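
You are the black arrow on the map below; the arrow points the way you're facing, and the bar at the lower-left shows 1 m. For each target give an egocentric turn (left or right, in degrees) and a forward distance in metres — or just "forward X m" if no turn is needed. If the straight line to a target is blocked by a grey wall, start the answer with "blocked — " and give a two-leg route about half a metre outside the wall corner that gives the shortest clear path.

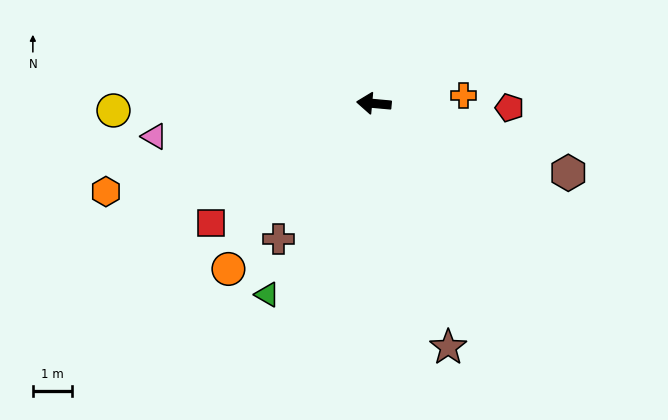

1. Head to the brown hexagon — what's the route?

turn left 166°, forward 5.3 m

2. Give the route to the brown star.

turn left 112°, forward 6.5 m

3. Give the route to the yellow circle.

turn left 7°, forward 6.7 m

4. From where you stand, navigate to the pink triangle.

turn left 14°, forward 5.7 m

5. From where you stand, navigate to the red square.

turn left 41°, forward 5.2 m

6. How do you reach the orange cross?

turn right 170°, forward 2.3 m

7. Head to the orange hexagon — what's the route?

turn left 23°, forward 7.2 m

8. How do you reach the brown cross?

turn left 60°, forward 4.2 m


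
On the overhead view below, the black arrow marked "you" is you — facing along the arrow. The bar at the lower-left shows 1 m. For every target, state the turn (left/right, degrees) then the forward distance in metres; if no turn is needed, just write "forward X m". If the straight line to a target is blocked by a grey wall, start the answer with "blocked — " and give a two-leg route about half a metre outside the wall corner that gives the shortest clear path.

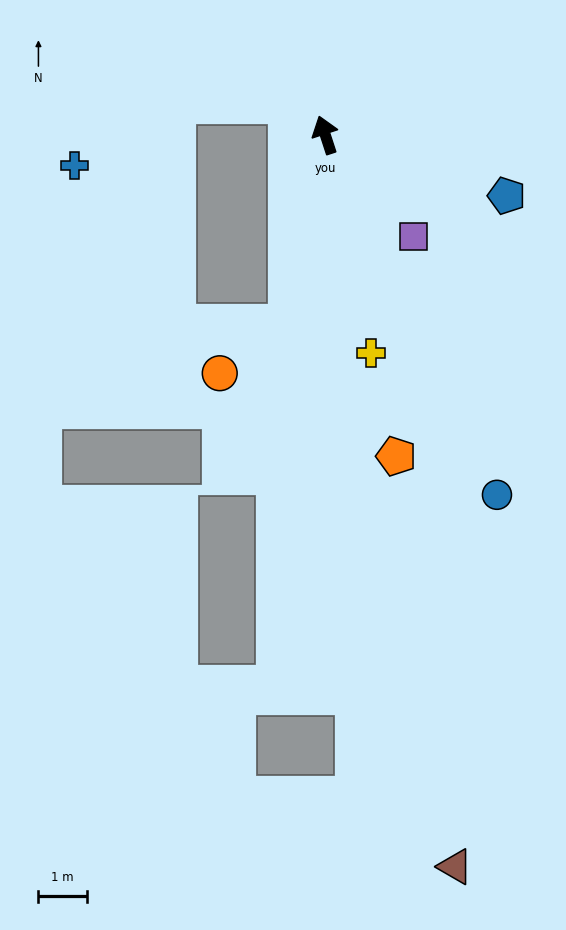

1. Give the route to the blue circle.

turn right 173°, forward 8.2 m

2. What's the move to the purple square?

turn right 157°, forward 2.8 m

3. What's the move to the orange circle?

blocked — turn left 151°, forward 4.0 m, then turn right 44°, forward 1.7 m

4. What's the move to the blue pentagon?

turn right 127°, forward 3.9 m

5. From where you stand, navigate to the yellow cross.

turn left 174°, forward 4.6 m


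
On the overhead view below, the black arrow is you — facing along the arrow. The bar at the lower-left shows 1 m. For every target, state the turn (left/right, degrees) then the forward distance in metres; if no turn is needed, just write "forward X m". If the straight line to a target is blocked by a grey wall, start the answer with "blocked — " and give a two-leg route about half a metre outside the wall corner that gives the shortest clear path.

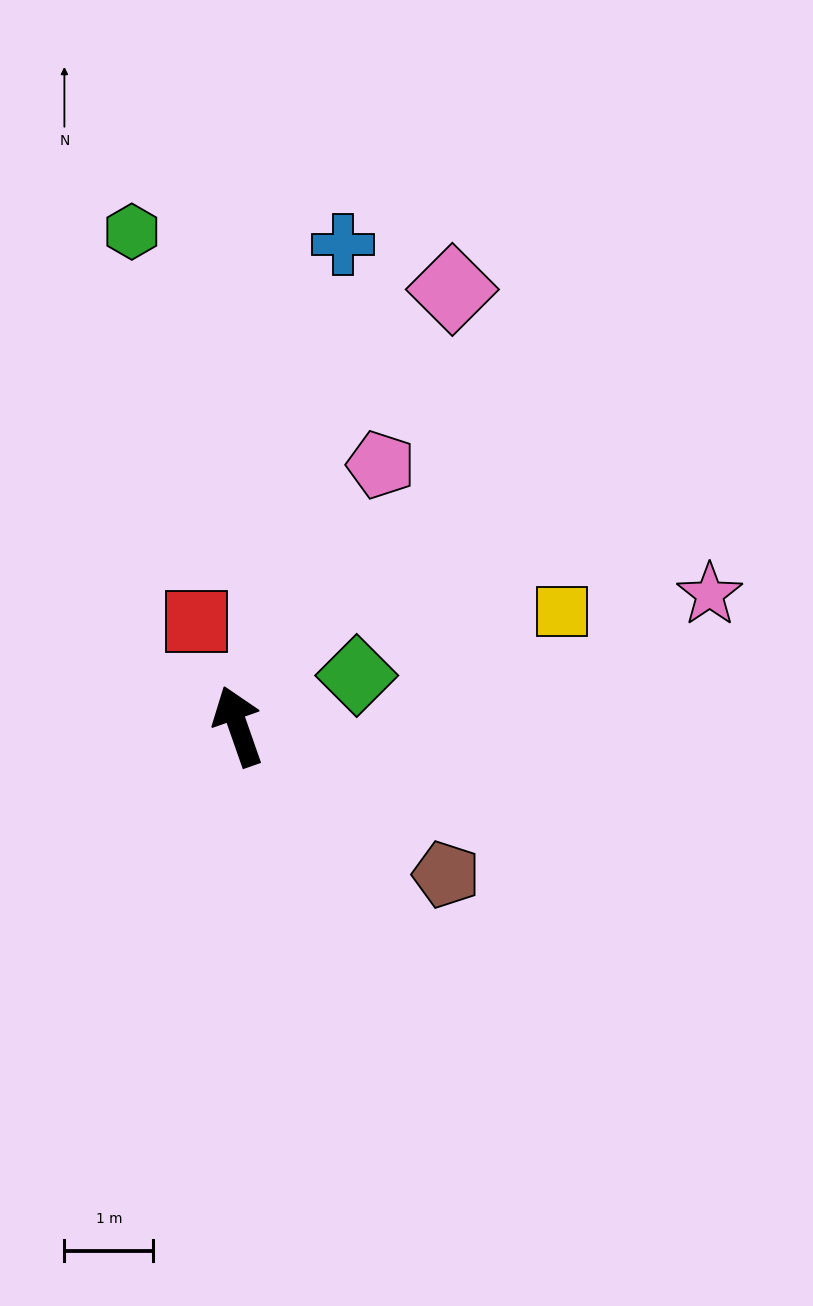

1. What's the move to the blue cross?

turn right 32°, forward 5.5 m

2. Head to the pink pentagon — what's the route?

turn right 48°, forward 3.3 m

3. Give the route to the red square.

turn left 3°, forward 1.3 m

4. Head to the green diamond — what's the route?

turn right 86°, forward 1.4 m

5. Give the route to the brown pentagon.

turn right 145°, forward 2.9 m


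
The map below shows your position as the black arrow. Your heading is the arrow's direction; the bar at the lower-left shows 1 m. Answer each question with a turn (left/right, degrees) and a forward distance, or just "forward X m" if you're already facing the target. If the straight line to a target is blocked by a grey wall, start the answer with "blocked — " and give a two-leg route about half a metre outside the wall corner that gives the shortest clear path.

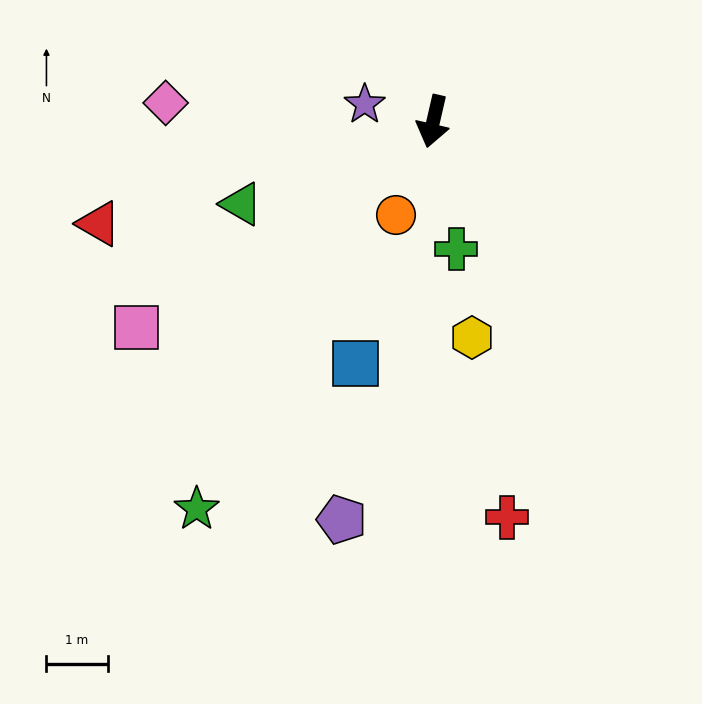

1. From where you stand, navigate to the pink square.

turn right 42°, forward 5.9 m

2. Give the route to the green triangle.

turn right 54°, forward 3.4 m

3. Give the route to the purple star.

turn right 91°, forward 1.2 m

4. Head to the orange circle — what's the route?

turn right 9°, forward 1.6 m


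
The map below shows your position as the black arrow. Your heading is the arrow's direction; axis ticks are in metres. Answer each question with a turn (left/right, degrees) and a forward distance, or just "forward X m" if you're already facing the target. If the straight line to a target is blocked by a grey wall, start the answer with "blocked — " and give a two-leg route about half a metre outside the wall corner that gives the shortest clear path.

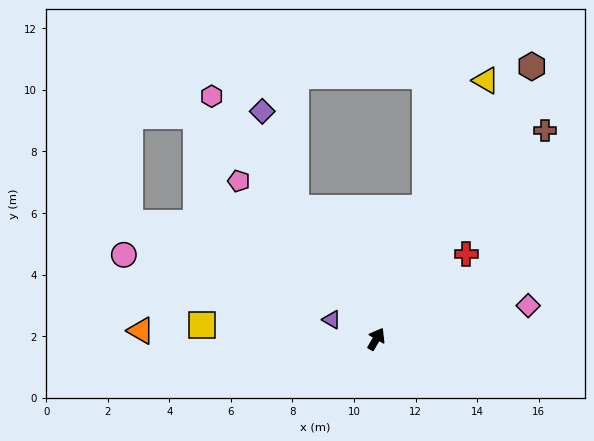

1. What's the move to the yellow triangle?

turn left 7°, forward 9.1 m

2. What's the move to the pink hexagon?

turn left 64°, forward 9.5 m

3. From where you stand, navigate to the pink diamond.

turn right 48°, forward 5.0 m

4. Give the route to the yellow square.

turn left 115°, forward 5.7 m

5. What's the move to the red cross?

turn right 17°, forward 4.0 m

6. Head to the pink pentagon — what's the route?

turn left 71°, forward 6.8 m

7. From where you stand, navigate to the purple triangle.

turn left 97°, forward 1.6 m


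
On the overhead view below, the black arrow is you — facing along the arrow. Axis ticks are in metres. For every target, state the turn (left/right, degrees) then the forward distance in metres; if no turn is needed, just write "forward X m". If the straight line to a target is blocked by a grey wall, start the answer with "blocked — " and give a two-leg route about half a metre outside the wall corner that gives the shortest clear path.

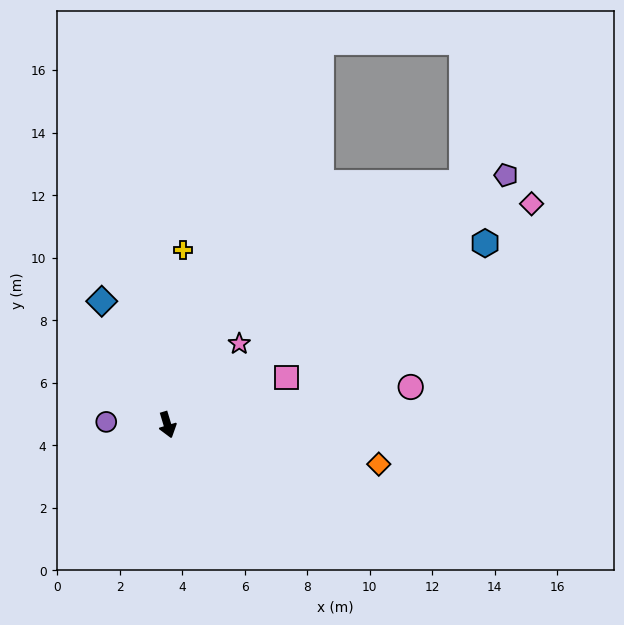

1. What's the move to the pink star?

turn left 122°, forward 3.5 m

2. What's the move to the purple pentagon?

turn left 110°, forward 13.5 m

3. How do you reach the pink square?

turn left 95°, forward 4.1 m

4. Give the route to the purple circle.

turn right 110°, forward 2.0 m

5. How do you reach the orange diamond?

turn left 63°, forward 6.9 m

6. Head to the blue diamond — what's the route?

turn right 169°, forward 4.5 m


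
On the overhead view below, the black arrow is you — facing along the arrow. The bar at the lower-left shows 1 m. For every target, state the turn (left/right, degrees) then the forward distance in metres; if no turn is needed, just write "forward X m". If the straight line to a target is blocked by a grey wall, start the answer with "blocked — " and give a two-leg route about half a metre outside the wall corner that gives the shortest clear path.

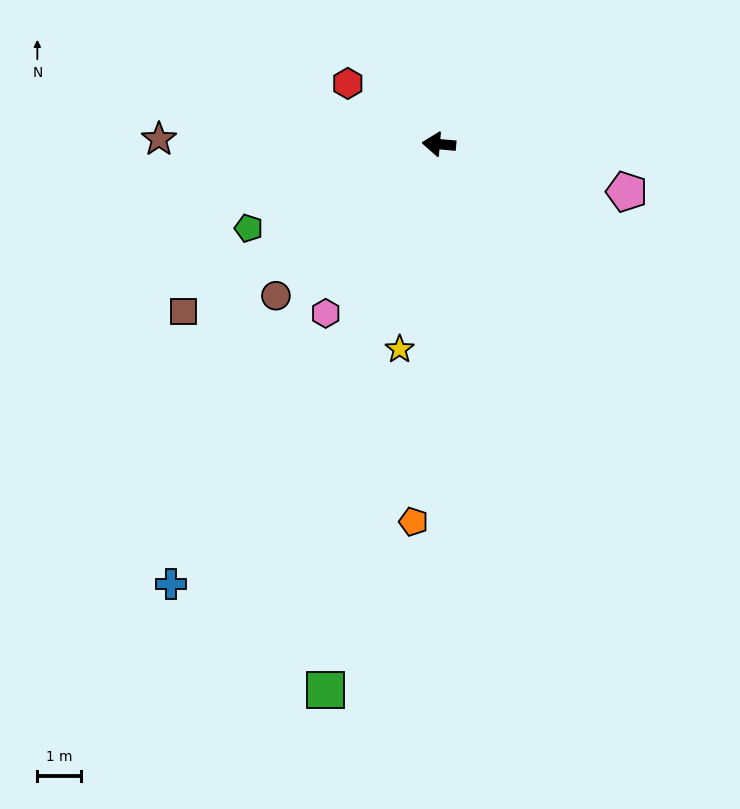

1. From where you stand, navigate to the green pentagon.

turn left 29°, forward 4.7 m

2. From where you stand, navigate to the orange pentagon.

turn left 91°, forward 8.6 m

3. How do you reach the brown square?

turn left 38°, forward 6.9 m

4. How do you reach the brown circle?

turn left 48°, forward 5.0 m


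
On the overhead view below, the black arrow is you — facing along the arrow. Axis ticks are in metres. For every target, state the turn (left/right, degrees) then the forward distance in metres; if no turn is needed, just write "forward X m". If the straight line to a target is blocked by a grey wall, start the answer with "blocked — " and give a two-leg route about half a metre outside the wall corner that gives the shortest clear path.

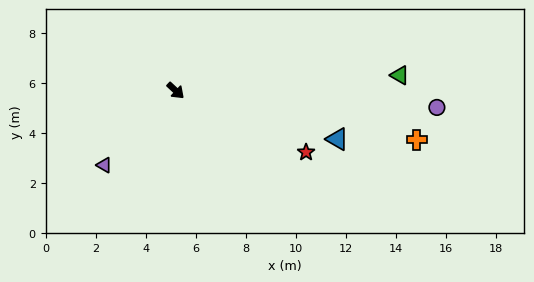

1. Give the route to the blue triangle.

turn left 26°, forward 6.7 m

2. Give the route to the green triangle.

turn left 47°, forward 9.0 m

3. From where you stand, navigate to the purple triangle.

turn right 91°, forward 4.1 m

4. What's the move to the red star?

turn left 18°, forward 5.8 m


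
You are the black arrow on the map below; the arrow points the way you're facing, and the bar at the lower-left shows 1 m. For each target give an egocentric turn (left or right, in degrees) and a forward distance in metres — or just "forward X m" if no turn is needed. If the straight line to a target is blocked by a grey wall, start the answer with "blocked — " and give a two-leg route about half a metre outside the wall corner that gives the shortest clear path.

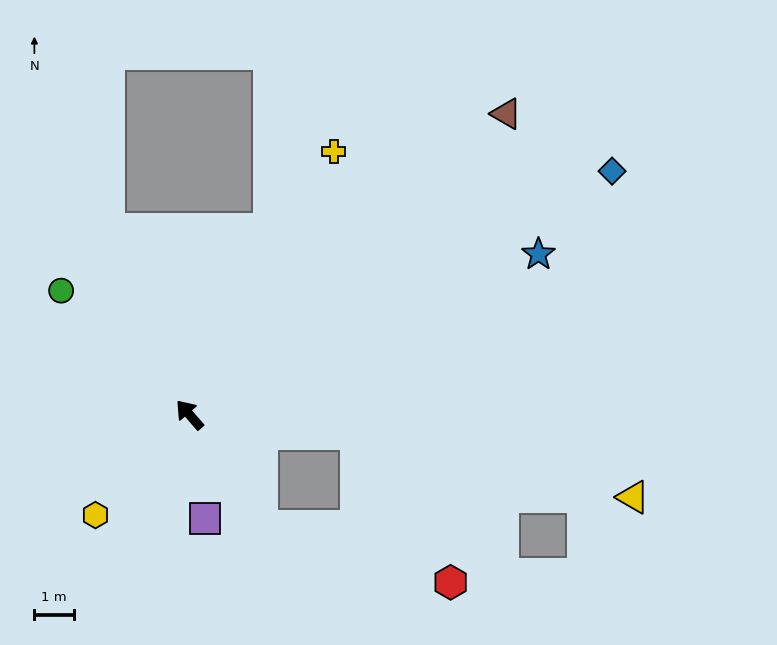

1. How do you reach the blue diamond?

turn right 101°, forward 12.3 m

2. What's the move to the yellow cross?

turn right 70°, forward 7.6 m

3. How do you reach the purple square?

turn left 148°, forward 2.6 m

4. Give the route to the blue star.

turn right 106°, forward 9.7 m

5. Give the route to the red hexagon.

blocked — turn left 172°, forward 3.3 m, then turn left 41°, forward 5.0 m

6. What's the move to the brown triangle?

turn right 87°, forward 11.0 m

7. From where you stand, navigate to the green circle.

turn left 5°, forward 4.5 m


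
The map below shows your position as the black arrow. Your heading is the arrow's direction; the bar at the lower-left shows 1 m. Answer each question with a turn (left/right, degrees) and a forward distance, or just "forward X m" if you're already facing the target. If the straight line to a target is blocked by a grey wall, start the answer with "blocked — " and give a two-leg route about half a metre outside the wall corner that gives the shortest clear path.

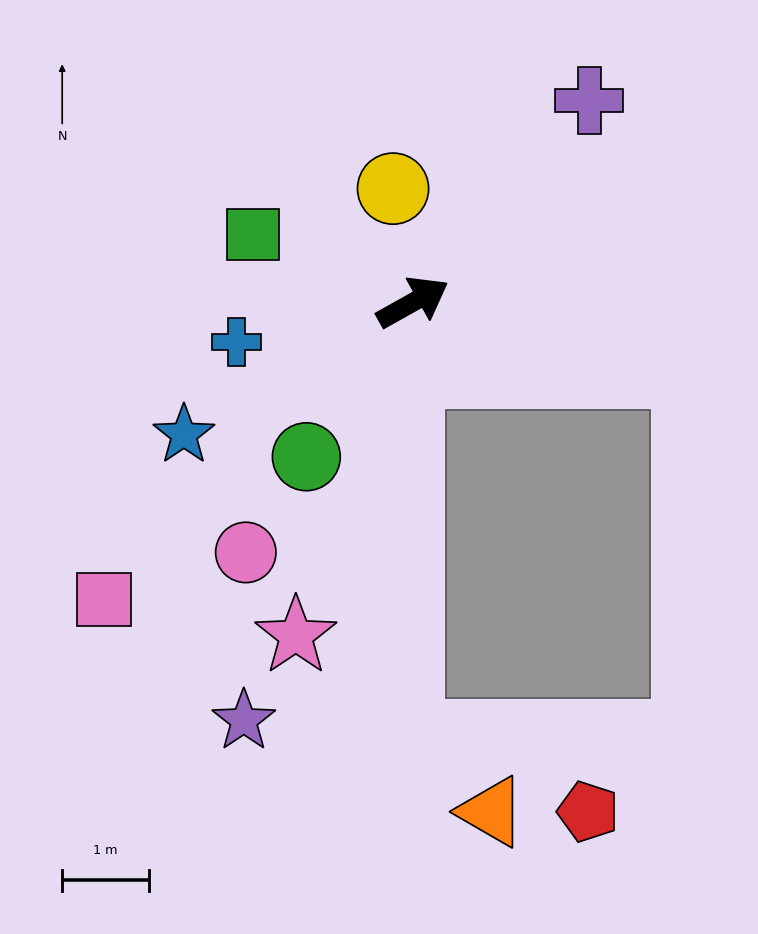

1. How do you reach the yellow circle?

turn left 71°, forward 1.3 m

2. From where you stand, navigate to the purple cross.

turn left 20°, forward 3.1 m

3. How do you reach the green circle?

turn right 154°, forward 2.2 m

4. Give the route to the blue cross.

turn left 163°, forward 2.1 m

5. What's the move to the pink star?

turn right 139°, forward 4.1 m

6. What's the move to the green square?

turn left 128°, forward 2.0 m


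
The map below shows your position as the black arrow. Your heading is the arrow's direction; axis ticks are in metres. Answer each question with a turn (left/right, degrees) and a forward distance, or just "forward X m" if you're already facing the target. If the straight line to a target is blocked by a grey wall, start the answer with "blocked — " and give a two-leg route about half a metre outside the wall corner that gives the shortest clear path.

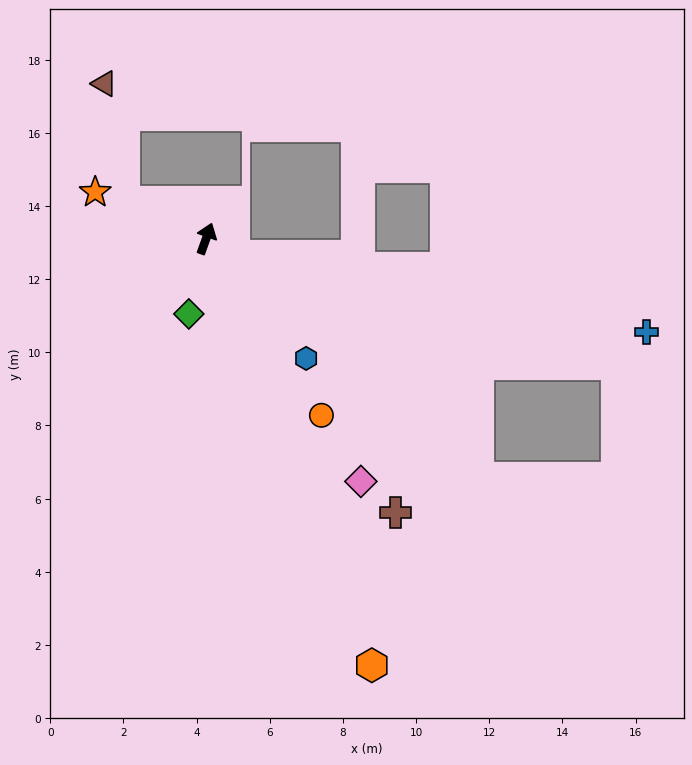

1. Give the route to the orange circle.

turn right 127°, forward 5.8 m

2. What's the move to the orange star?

turn left 87°, forward 3.3 m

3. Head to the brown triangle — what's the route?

blocked — turn left 85°, forward 2.5 m, then turn right 56°, forward 3.3 m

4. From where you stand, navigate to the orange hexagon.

turn right 139°, forward 12.5 m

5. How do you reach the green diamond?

turn right 173°, forward 2.1 m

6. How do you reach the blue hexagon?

turn right 120°, forward 4.3 m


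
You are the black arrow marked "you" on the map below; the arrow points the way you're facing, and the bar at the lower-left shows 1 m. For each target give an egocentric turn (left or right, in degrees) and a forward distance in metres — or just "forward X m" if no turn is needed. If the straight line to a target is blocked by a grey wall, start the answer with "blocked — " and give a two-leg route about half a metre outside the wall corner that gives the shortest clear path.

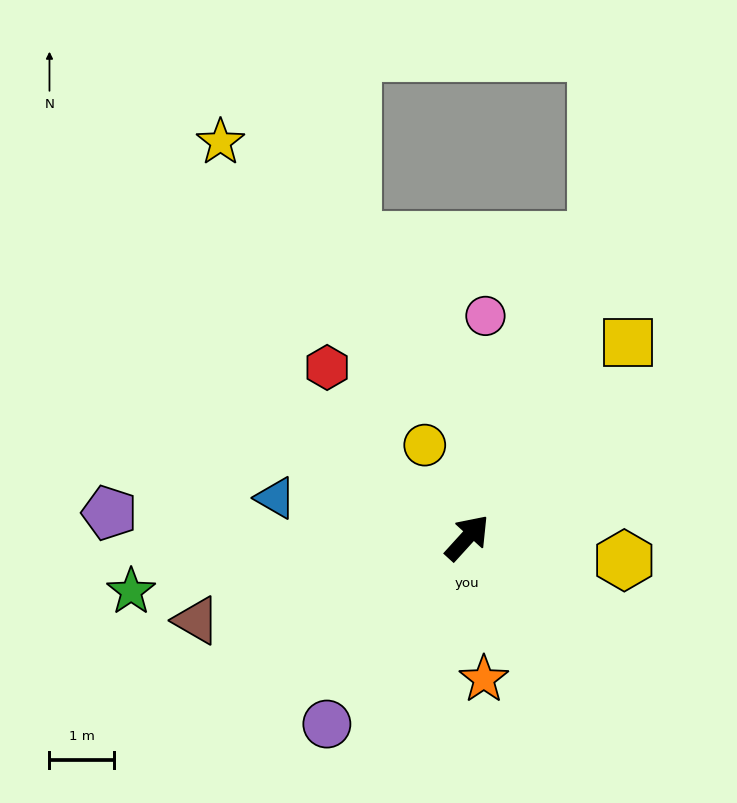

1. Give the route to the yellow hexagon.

turn right 56°, forward 2.5 m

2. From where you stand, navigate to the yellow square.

turn left 3°, forward 3.9 m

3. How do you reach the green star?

turn left 141°, forward 5.3 m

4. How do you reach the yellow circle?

turn left 67°, forward 1.6 m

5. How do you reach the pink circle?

turn left 38°, forward 3.4 m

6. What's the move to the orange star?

turn right 131°, forward 2.2 m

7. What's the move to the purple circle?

turn right 175°, forward 3.6 m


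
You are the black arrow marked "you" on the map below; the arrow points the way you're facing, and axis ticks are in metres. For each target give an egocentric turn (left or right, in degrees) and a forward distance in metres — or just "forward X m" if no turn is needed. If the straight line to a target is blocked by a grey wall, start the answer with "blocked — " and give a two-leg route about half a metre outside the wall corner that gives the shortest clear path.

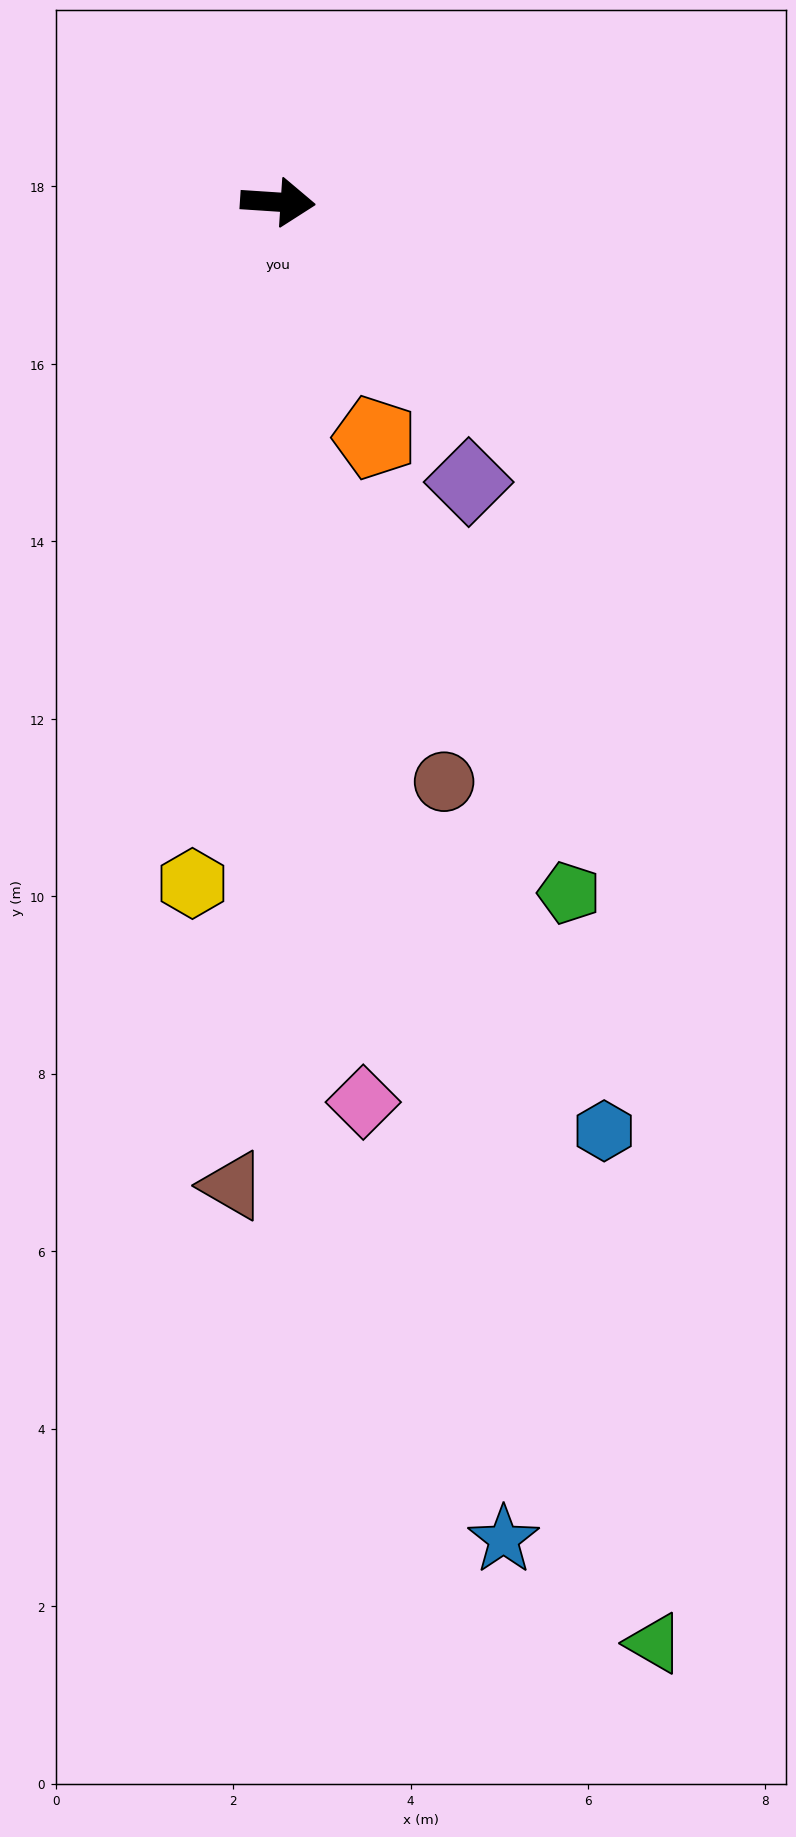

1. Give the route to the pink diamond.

turn right 81°, forward 10.2 m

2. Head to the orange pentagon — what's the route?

turn right 64°, forward 2.9 m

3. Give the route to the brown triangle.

turn right 89°, forward 11.1 m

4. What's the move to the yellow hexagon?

turn right 93°, forward 7.7 m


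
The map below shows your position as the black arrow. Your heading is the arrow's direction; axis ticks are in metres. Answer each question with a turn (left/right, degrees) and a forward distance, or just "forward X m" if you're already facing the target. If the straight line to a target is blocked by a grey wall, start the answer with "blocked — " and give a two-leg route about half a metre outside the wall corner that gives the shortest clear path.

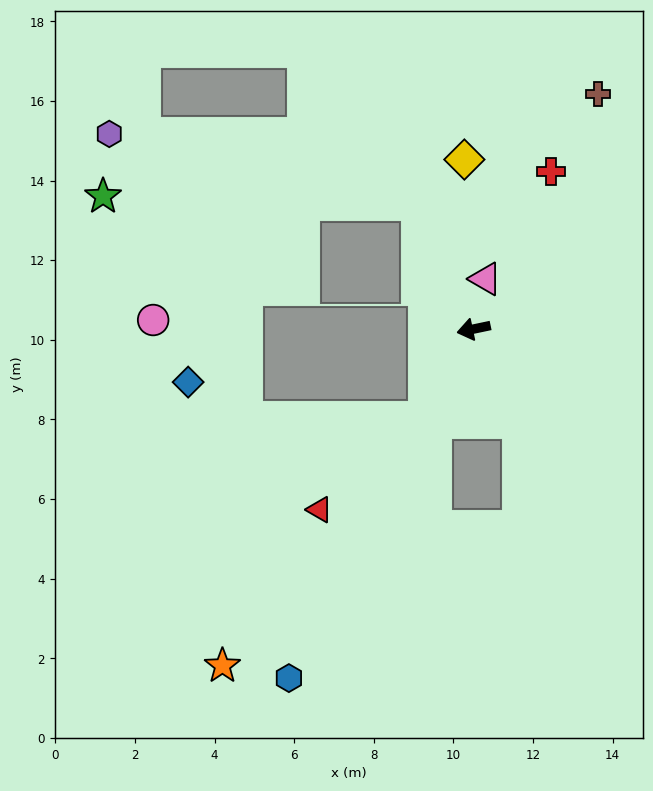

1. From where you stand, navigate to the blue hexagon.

turn left 50°, forward 9.9 m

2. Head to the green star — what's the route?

blocked — turn right 78°, forward 3.4 m, then turn left 65°, forward 7.9 m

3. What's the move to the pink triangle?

turn right 115°, forward 1.3 m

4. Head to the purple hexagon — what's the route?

blocked — turn right 78°, forward 3.4 m, then turn left 53°, forward 8.0 m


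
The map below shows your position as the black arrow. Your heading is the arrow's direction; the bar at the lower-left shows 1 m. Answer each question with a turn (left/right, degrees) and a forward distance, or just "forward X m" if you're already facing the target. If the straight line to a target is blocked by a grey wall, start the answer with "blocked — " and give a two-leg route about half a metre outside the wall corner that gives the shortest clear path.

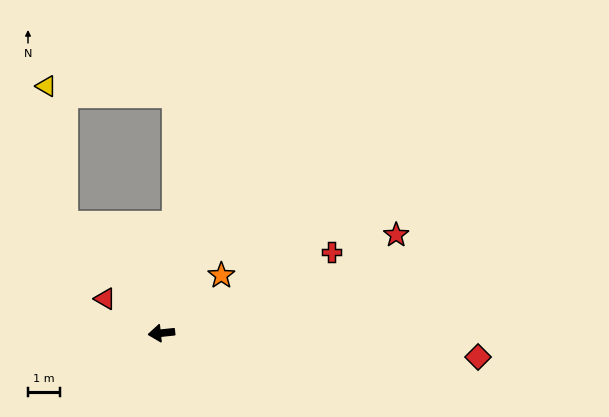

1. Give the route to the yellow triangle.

blocked — turn right 54°, forward 4.6 m, then turn right 34°, forward 4.4 m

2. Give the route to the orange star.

turn right 142°, forward 2.6 m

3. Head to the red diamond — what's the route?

turn left 170°, forward 10.0 m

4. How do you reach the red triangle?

turn right 37°, forward 2.1 m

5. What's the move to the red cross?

turn right 161°, forward 5.9 m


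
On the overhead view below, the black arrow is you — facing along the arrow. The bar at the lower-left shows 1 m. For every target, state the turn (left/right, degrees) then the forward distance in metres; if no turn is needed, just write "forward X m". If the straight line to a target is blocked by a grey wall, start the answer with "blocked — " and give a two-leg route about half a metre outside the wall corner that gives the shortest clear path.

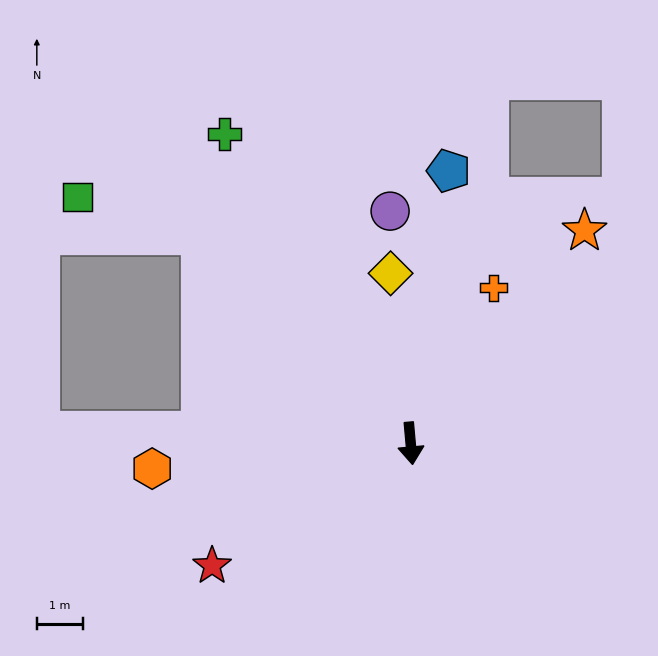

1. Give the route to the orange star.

turn left 136°, forward 5.9 m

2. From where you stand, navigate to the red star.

turn right 63°, forward 5.0 m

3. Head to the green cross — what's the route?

turn right 154°, forward 7.8 m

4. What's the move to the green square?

blocked — turn right 140°, forward 6.4 m, then turn left 28°, forward 2.8 m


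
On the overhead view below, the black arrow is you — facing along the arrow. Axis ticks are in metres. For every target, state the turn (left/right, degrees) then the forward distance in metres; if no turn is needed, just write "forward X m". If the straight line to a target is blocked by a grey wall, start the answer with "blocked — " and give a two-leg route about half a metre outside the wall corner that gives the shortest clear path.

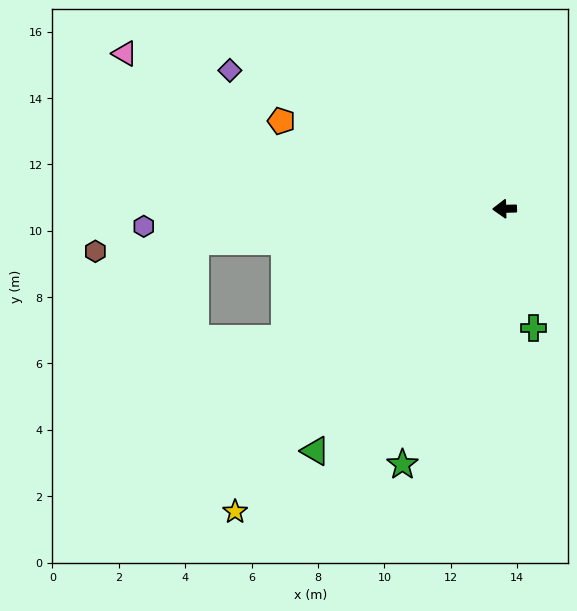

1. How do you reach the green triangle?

turn left 51°, forward 9.3 m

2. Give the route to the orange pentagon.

turn right 23°, forward 7.2 m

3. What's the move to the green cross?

turn left 102°, forward 3.7 m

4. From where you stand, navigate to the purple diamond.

turn right 28°, forward 9.3 m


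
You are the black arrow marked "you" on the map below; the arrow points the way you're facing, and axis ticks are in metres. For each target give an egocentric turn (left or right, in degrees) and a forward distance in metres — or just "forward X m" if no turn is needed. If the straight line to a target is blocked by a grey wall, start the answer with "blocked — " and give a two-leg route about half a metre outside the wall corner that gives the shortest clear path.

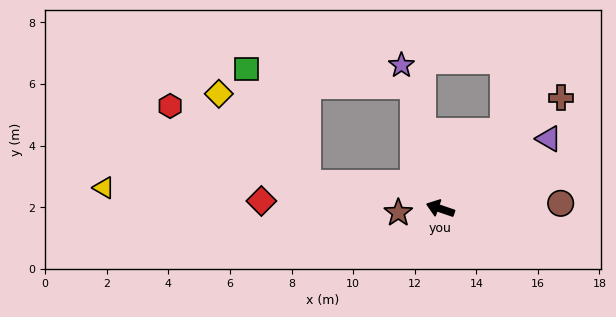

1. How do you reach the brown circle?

turn right 159°, forward 3.9 m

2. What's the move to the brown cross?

turn right 119°, forward 5.3 m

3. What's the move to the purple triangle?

turn right 128°, forward 4.2 m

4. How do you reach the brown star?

turn left 24°, forward 1.4 m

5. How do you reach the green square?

blocked — turn right 59°, forward 4.1 m, then turn left 72°, forward 5.4 m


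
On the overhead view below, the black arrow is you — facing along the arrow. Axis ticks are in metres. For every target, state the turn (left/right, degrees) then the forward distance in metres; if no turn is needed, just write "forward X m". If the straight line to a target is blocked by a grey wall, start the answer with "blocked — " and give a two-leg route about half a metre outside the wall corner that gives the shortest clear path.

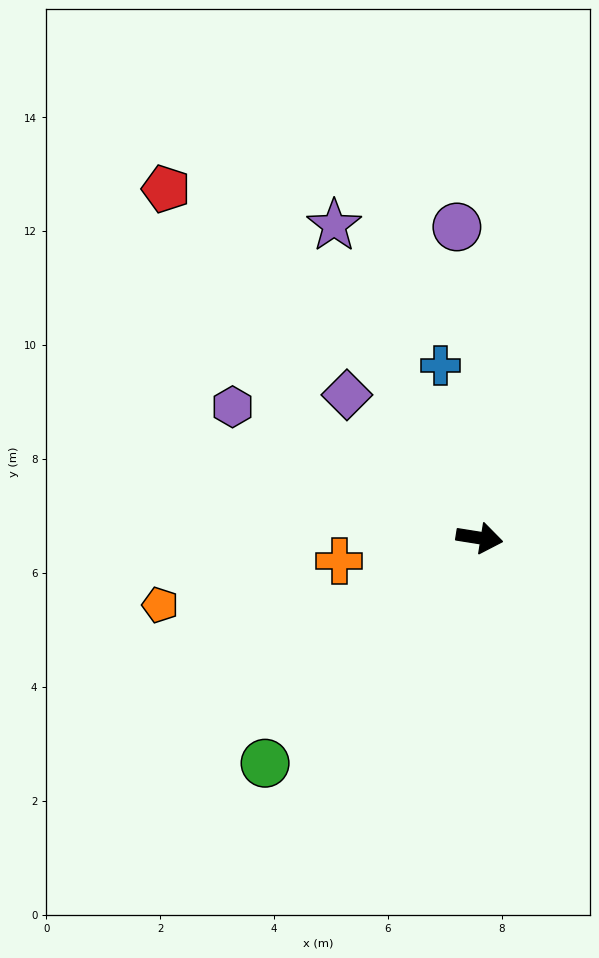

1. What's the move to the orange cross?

turn right 162°, forward 2.5 m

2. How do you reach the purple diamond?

turn left 142°, forward 3.4 m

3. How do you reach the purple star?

turn left 124°, forward 6.0 m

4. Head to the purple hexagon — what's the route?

turn left 161°, forward 4.9 m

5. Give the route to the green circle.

turn right 125°, forward 5.5 m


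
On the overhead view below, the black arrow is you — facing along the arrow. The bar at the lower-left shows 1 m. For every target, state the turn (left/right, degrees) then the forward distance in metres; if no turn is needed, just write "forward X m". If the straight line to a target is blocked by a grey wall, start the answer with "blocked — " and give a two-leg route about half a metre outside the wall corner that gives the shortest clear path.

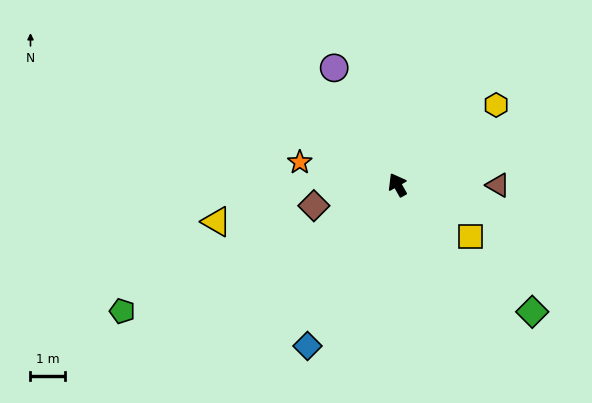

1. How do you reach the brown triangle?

turn right 120°, forward 2.9 m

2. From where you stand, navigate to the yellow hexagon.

turn right 80°, forward 3.7 m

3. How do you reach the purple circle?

forward 3.9 m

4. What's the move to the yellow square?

turn right 155°, forward 2.6 m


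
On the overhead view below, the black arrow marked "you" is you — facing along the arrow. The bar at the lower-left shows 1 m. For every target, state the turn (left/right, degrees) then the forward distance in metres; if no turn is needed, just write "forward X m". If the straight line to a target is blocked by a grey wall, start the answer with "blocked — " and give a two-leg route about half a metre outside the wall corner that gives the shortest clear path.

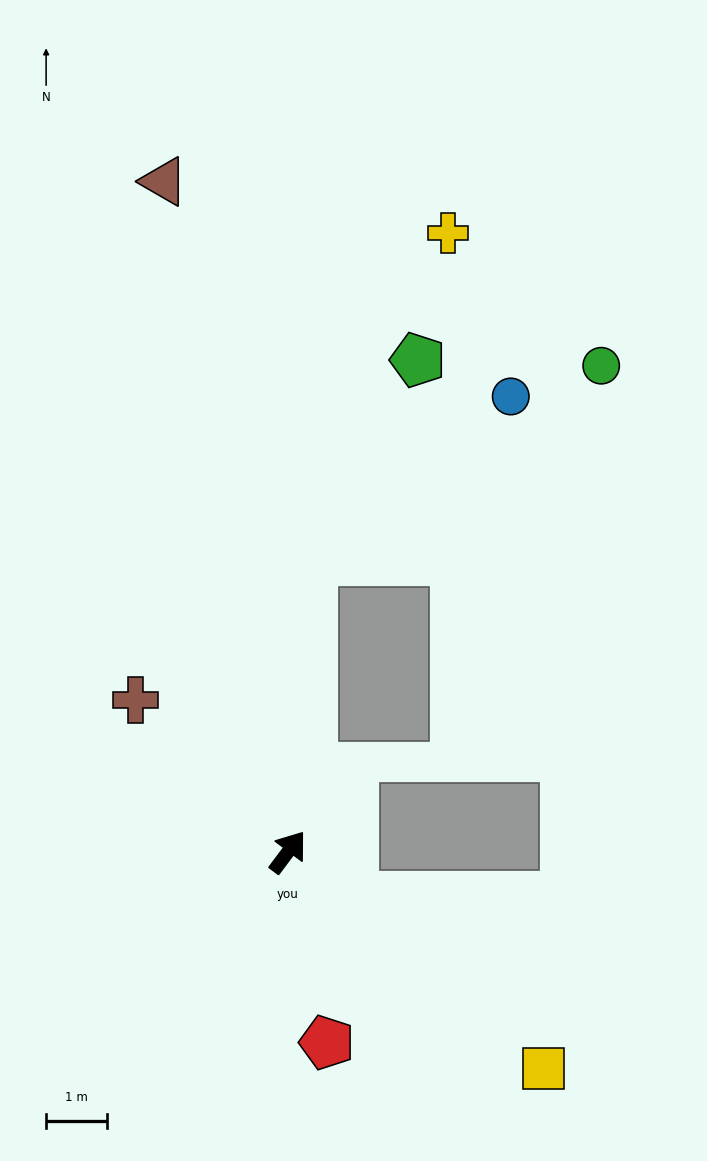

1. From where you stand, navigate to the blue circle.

blocked — turn left 32°, forward 4.8 m, then turn right 46°, forward 4.2 m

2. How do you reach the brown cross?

turn left 82°, forward 3.5 m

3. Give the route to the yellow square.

turn right 93°, forward 5.5 m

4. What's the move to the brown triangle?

turn left 47°, forward 11.2 m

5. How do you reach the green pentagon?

blocked — turn left 32°, forward 4.8 m, then turn right 23°, forward 3.7 m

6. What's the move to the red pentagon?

turn right 132°, forward 3.2 m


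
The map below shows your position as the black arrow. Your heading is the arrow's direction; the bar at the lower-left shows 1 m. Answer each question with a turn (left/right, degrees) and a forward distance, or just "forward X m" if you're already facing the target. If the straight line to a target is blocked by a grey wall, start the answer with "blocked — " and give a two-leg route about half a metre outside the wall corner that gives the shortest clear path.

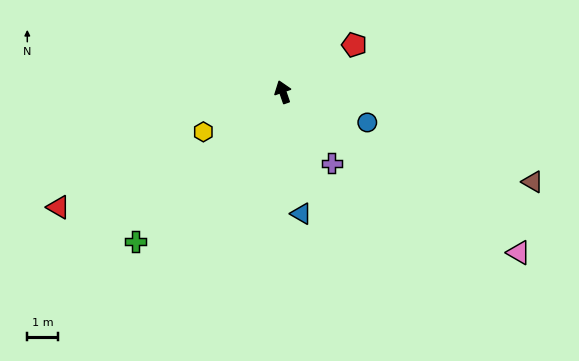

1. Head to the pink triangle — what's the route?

turn right 143°, forward 9.3 m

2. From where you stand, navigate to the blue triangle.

turn left 170°, forward 4.0 m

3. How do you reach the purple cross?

turn right 164°, forward 2.8 m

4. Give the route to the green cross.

turn left 116°, forward 6.9 m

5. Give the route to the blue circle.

turn right 129°, forward 2.9 m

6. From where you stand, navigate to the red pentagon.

turn right 76°, forward 2.8 m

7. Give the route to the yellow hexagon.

turn left 98°, forward 2.9 m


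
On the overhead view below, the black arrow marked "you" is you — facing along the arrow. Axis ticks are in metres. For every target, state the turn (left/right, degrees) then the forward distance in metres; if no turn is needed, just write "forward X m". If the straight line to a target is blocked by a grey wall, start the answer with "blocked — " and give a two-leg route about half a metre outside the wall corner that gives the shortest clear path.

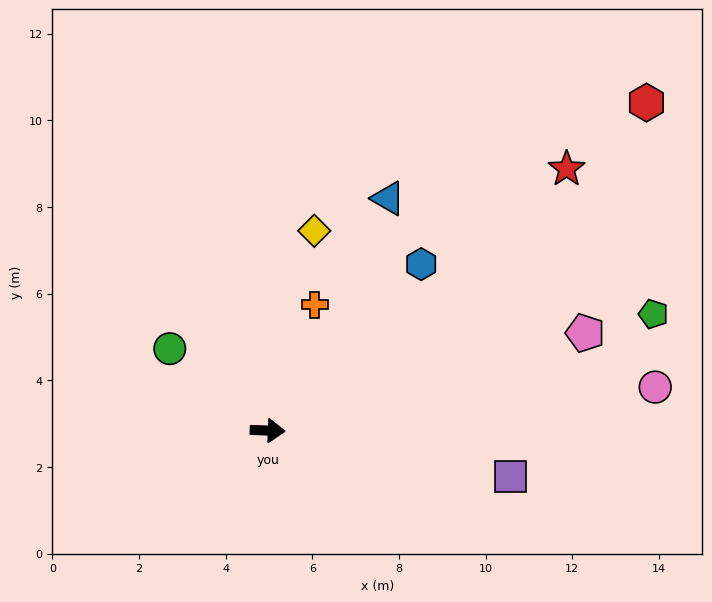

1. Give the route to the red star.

turn left 43°, forward 9.2 m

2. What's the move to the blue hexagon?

turn left 49°, forward 5.2 m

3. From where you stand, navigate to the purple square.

turn right 8°, forward 5.7 m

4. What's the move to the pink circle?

turn left 9°, forward 9.0 m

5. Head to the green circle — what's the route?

turn left 142°, forward 2.9 m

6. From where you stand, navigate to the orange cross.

turn left 72°, forward 3.1 m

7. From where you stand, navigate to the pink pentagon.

turn left 19°, forward 7.7 m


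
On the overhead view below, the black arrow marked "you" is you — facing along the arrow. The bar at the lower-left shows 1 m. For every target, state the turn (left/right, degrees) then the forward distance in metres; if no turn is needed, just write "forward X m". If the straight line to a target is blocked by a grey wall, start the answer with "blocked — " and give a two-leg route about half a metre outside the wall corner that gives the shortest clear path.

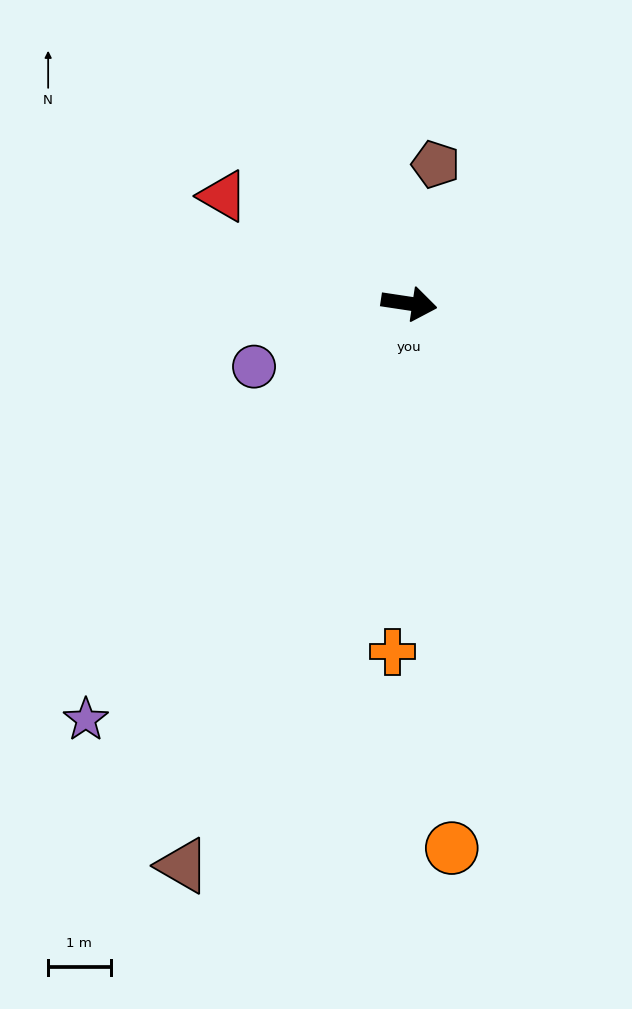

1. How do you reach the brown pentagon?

turn left 88°, forward 2.3 m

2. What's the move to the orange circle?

turn right 77°, forward 8.8 m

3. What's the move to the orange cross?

turn right 84°, forward 5.6 m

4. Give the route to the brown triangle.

turn right 103°, forward 9.7 m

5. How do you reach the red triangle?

turn left 159°, forward 3.4 m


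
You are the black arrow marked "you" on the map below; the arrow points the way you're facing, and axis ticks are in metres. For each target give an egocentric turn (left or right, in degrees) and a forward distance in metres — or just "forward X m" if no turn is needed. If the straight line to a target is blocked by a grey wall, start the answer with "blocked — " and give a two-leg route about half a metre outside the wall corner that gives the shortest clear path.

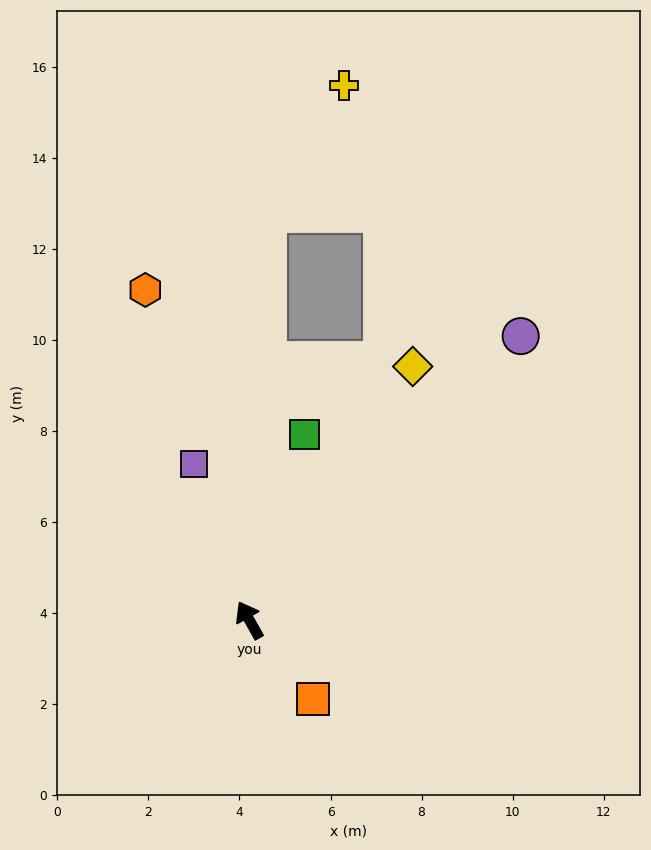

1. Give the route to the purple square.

turn right 10°, forward 3.6 m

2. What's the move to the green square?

turn right 46°, forward 4.3 m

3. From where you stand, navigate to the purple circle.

turn right 73°, forward 8.6 m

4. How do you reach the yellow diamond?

turn right 62°, forward 6.6 m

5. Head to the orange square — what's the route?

turn right 171°, forward 2.2 m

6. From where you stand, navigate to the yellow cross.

blocked — turn right 32°, forward 8.9 m, then turn right 28°, forward 3.3 m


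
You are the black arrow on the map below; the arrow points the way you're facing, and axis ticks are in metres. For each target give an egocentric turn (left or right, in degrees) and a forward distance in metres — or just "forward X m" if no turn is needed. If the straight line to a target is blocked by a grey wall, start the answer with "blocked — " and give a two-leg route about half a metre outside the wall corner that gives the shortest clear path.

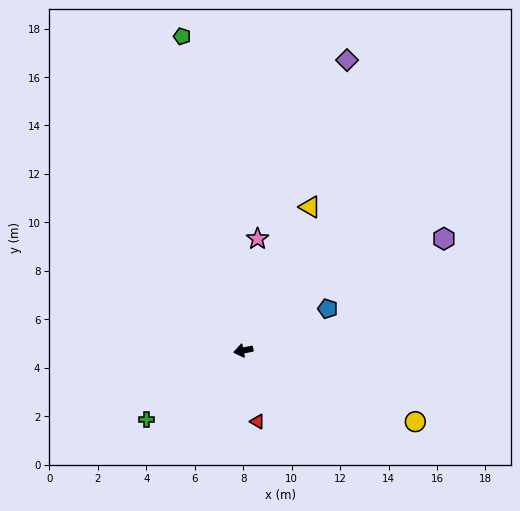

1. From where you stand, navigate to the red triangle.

turn left 90°, forward 3.0 m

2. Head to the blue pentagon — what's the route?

turn right 165°, forward 3.9 m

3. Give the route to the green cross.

turn left 24°, forward 4.9 m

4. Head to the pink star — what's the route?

turn right 108°, forward 4.6 m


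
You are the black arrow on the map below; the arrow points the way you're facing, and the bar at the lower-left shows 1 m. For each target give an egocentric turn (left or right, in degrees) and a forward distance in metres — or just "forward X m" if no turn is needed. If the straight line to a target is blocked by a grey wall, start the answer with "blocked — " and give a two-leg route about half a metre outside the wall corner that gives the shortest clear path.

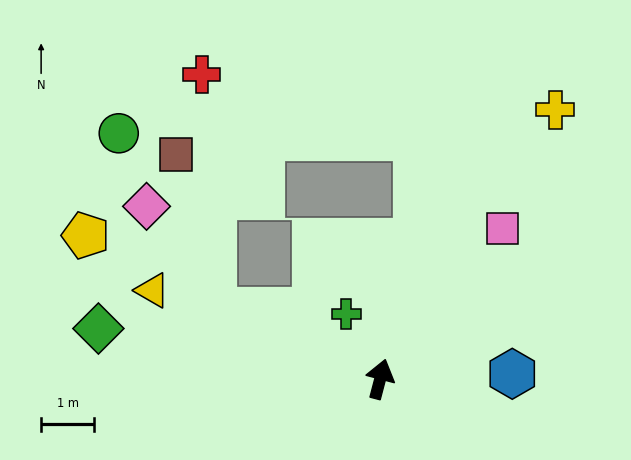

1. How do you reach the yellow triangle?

turn left 83°, forward 4.6 m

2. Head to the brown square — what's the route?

blocked — turn left 82°, forward 3.4 m, then turn right 54°, forward 3.0 m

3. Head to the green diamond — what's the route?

turn left 95°, forward 5.4 m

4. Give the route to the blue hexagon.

turn right 73°, forward 2.5 m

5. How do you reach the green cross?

turn left 42°, forward 1.4 m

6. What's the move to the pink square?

turn right 24°, forward 3.6 m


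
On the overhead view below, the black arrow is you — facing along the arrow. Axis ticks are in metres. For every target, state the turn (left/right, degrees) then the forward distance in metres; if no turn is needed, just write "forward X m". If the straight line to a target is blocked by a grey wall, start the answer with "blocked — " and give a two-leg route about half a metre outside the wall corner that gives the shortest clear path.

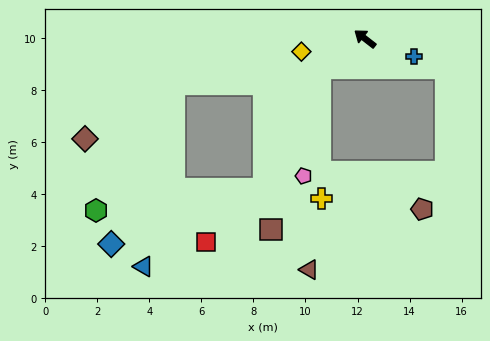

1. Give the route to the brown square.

blocked — turn left 72°, forward 2.1 m, then turn left 39°, forward 6.5 m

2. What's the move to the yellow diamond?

turn left 49°, forward 2.5 m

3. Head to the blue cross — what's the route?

turn right 162°, forward 2.0 m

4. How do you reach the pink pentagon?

blocked — turn left 72°, forward 2.1 m, then turn left 47°, forward 4.2 m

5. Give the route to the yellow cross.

blocked — turn left 72°, forward 2.1 m, then turn left 56°, forward 5.0 m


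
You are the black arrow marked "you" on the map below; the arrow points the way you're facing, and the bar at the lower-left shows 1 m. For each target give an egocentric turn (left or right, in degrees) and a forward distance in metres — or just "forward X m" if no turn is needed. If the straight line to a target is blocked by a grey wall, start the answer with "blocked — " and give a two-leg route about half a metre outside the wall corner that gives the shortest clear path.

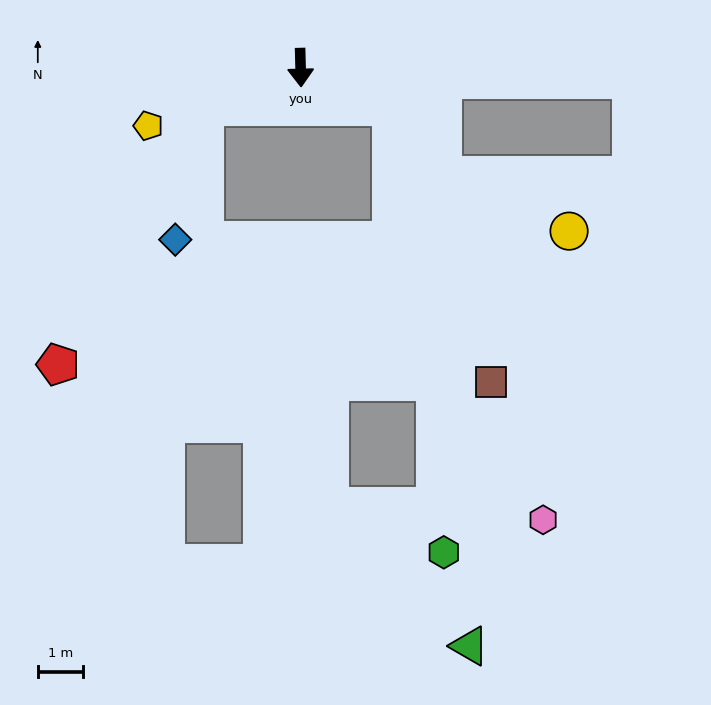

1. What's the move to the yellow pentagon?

turn right 71°, forward 3.6 m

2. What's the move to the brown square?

blocked — turn left 66°, forward 2.2 m, then turn right 48°, forward 6.4 m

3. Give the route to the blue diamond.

blocked — turn right 70°, forward 2.3 m, then turn left 56°, forward 3.0 m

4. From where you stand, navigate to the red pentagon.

blocked — turn right 70°, forward 2.3 m, then turn left 39°, forward 6.5 m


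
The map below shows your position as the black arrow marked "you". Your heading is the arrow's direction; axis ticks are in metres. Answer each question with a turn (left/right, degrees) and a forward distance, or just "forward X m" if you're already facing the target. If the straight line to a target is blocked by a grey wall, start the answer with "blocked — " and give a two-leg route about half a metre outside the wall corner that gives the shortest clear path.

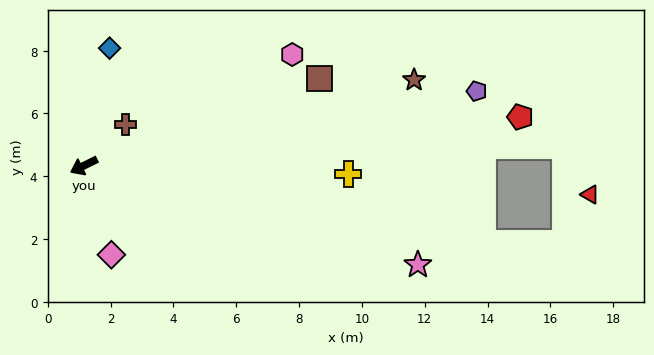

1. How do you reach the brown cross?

turn right 161°, forward 1.9 m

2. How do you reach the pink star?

turn left 137°, forward 11.1 m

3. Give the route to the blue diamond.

turn right 129°, forward 3.8 m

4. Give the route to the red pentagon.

turn left 160°, forward 14.0 m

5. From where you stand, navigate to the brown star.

turn left 168°, forward 10.9 m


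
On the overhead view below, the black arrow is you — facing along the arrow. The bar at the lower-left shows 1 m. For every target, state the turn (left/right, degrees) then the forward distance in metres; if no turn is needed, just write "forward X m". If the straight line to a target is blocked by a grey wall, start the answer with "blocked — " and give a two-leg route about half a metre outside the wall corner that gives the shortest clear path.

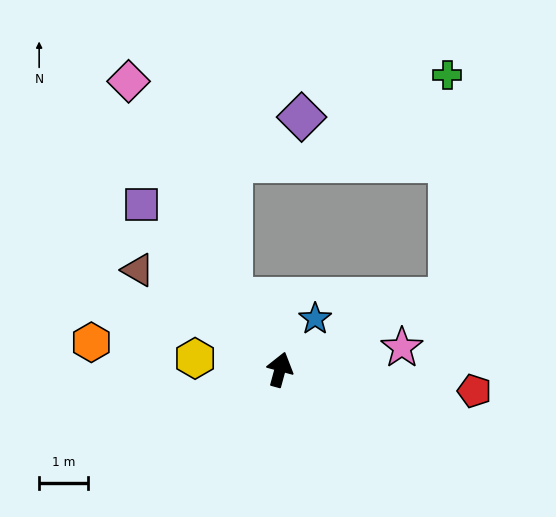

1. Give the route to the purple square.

turn left 55°, forward 4.4 m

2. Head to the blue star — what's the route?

turn right 19°, forward 1.3 m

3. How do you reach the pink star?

turn right 65°, forward 2.5 m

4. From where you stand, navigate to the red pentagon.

turn right 81°, forward 4.0 m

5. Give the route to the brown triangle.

turn left 70°, forward 3.5 m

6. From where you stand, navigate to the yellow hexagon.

turn left 98°, forward 1.7 m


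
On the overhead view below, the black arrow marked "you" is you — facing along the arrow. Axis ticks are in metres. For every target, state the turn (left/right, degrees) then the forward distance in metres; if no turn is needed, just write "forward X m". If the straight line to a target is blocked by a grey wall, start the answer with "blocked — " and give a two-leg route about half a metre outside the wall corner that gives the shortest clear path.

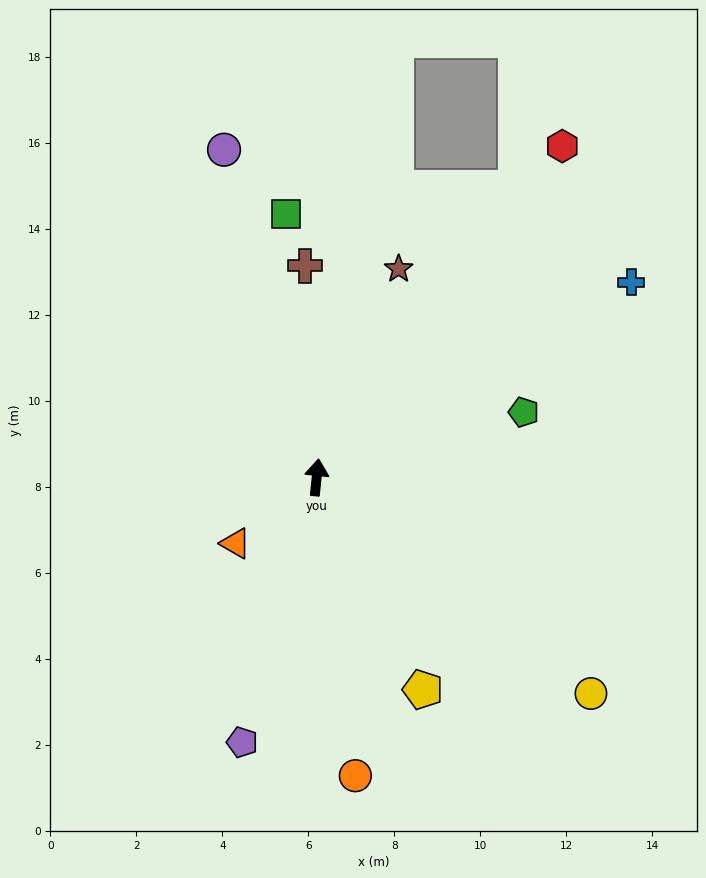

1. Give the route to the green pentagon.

turn right 67°, forward 5.0 m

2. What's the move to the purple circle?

turn left 22°, forward 7.9 m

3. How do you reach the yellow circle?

turn right 122°, forward 8.1 m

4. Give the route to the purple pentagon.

turn left 170°, forward 6.4 m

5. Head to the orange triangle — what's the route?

turn left 135°, forward 2.4 m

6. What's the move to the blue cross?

turn right 52°, forward 8.6 m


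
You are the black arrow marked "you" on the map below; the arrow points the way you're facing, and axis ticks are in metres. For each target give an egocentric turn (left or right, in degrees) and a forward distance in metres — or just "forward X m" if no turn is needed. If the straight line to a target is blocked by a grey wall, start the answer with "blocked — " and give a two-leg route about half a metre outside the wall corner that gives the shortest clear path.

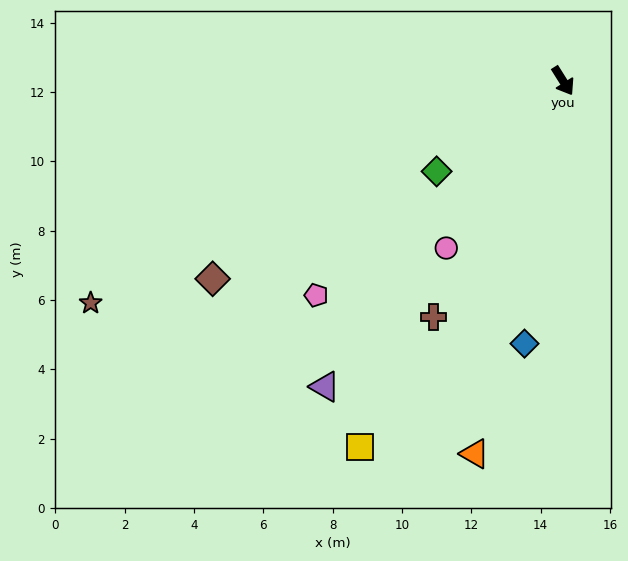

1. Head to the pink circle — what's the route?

turn right 67°, forward 5.9 m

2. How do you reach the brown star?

turn right 97°, forward 15.1 m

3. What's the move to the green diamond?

turn right 87°, forward 4.5 m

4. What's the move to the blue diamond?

turn right 40°, forward 7.7 m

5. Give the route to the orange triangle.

turn right 45°, forward 11.1 m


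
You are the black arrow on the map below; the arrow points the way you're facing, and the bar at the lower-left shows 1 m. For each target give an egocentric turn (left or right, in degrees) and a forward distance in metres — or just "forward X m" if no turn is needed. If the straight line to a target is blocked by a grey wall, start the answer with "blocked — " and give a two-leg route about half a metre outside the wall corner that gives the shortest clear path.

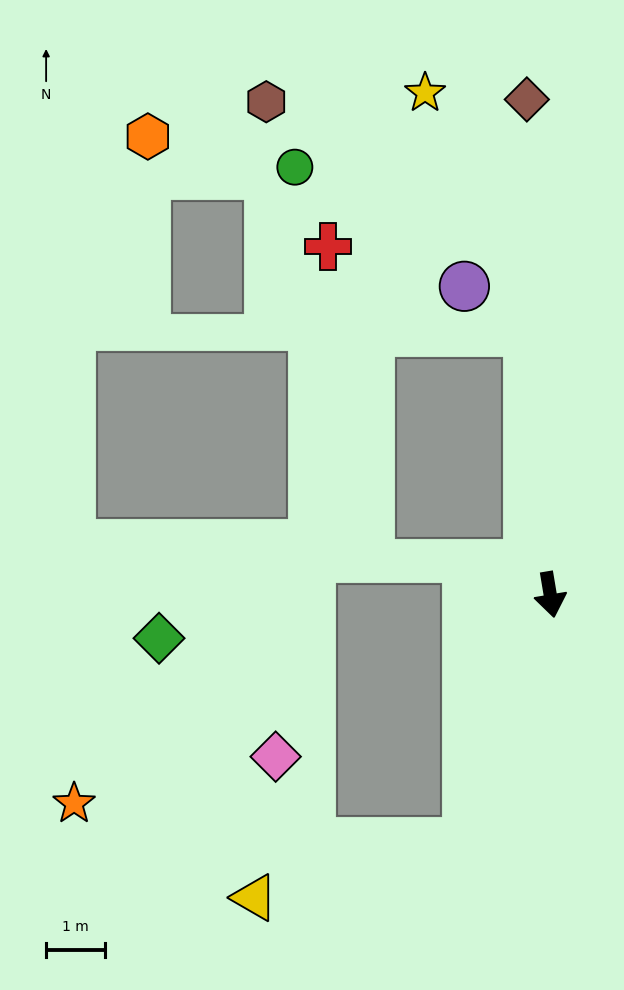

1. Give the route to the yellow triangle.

blocked — turn right 28°, forward 4.5 m, then turn right 57°, forward 3.8 m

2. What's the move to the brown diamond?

turn left 173°, forward 8.5 m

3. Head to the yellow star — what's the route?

blocked — turn left 175°, forward 4.5 m, then turn left 19°, forward 4.5 m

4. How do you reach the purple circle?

blocked — turn left 175°, forward 4.5 m, then turn left 50°, forward 1.3 m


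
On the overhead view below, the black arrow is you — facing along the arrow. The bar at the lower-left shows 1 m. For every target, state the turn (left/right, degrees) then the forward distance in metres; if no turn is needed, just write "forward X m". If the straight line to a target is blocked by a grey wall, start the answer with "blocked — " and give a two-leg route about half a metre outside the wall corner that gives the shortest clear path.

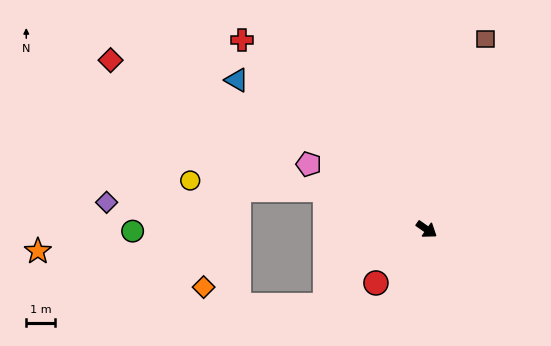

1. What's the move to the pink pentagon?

turn right 174°, forward 4.7 m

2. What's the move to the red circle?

turn right 98°, forward 2.6 m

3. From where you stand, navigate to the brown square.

turn left 108°, forward 6.9 m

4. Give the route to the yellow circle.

blocked — turn right 166°, forward 3.8 m, then turn left 17°, forward 4.7 m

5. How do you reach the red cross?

turn left 169°, forward 9.2 m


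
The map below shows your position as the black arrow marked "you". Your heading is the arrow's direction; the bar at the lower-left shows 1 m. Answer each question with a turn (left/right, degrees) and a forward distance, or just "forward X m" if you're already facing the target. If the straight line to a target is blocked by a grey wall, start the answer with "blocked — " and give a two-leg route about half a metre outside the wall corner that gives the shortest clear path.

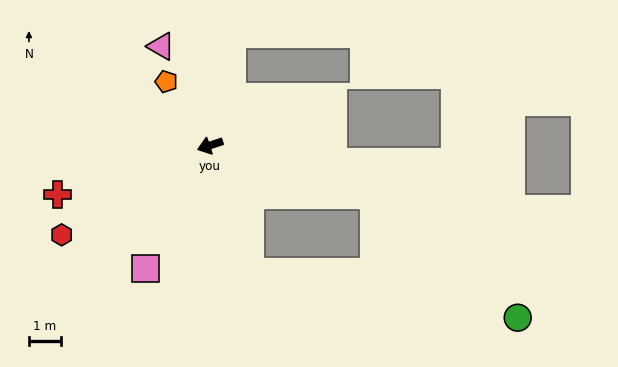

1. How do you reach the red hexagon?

turn left 13°, forward 5.4 m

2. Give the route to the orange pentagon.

turn right 74°, forward 2.4 m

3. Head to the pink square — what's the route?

turn left 44°, forward 4.3 m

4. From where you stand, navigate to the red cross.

forward 5.0 m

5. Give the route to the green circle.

blocked — turn left 145°, forward 5.3 m, then turn right 24°, forward 5.9 m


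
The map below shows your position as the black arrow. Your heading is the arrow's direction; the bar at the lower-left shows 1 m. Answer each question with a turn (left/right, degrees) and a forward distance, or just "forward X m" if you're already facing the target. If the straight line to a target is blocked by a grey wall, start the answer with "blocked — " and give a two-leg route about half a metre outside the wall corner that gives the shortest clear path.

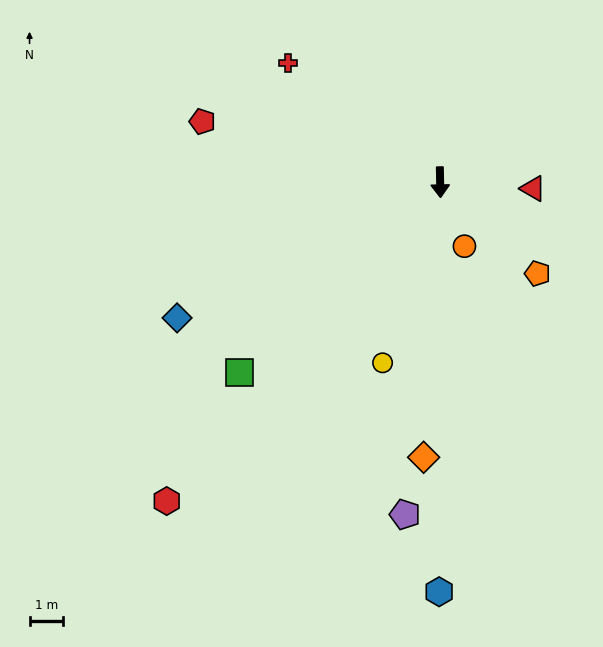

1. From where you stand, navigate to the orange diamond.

turn right 5°, forward 8.3 m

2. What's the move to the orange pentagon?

turn left 46°, forward 4.0 m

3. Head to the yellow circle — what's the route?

turn right 19°, forward 5.7 m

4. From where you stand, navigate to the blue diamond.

turn right 64°, forward 8.9 m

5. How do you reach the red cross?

turn right 129°, forward 5.8 m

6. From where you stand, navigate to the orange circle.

turn left 20°, forward 2.1 m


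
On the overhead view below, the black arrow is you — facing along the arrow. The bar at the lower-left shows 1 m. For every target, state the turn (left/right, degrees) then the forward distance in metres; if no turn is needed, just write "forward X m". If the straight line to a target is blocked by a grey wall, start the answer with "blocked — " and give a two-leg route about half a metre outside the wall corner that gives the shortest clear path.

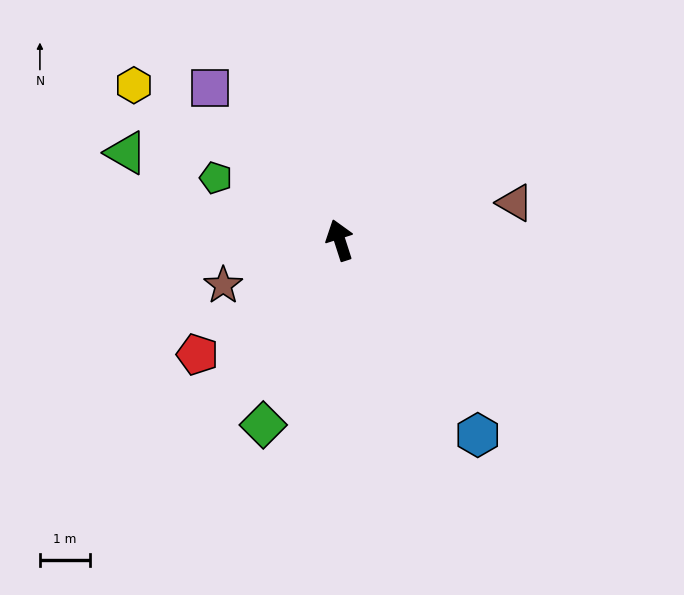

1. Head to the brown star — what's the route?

turn left 93°, forward 2.5 m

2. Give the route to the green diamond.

turn left 140°, forward 4.0 m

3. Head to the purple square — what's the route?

turn left 23°, forward 4.0 m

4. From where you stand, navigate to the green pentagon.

turn left 45°, forward 2.8 m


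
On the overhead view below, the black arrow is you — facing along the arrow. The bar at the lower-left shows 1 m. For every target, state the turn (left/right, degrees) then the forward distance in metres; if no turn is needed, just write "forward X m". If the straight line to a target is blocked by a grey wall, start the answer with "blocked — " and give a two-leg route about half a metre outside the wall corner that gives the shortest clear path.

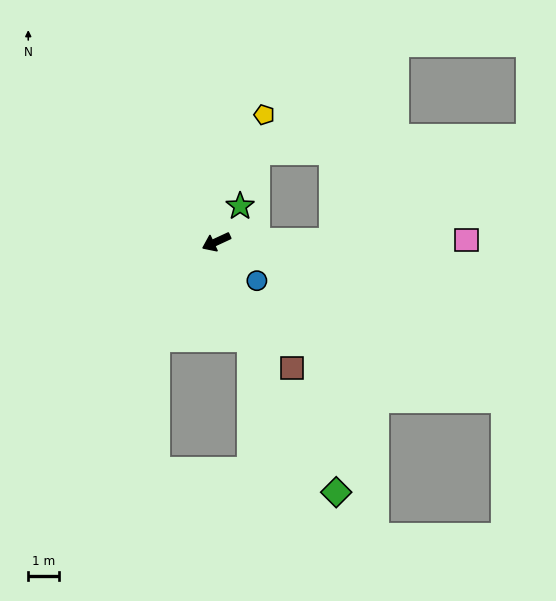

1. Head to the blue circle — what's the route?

turn left 111°, forward 1.8 m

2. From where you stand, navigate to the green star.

turn right 149°, forward 1.4 m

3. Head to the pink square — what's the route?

turn left 156°, forward 8.0 m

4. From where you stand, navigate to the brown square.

turn left 96°, forward 4.7 m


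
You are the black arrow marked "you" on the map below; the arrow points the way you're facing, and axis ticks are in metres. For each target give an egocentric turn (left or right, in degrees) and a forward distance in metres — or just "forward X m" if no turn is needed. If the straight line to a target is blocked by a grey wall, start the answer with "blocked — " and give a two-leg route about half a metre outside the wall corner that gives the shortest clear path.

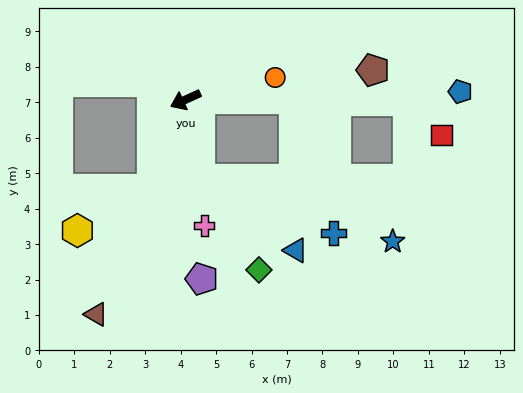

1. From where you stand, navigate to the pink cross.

turn left 74°, forward 3.6 m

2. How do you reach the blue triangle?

blocked — turn left 76°, forward 2.3 m, then turn left 43°, forward 3.4 m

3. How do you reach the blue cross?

blocked — turn left 76°, forward 2.3 m, then turn left 58°, forward 4.1 m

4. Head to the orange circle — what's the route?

turn left 169°, forward 2.6 m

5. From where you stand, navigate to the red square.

blocked — turn left 155°, forward 6.3 m, then turn right 45°, forward 1.3 m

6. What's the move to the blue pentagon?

turn left 157°, forward 7.8 m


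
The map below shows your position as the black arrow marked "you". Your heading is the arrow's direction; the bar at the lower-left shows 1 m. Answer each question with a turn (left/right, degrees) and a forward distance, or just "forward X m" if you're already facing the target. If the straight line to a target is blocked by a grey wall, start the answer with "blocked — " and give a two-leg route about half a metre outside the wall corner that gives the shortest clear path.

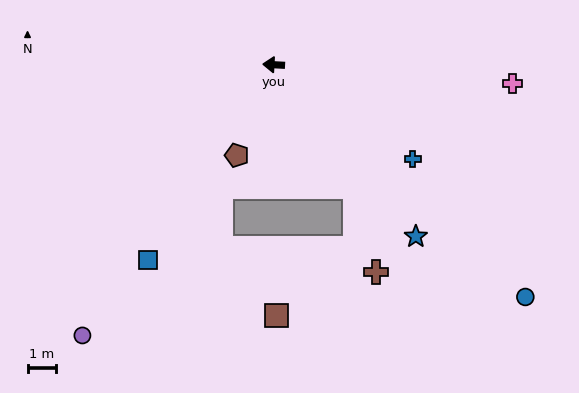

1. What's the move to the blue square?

turn left 60°, forward 8.1 m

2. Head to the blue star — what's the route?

turn left 133°, forward 7.8 m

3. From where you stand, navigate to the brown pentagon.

turn left 71°, forward 3.4 m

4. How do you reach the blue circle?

turn left 140°, forward 12.0 m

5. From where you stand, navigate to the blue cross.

turn left 149°, forward 5.9 m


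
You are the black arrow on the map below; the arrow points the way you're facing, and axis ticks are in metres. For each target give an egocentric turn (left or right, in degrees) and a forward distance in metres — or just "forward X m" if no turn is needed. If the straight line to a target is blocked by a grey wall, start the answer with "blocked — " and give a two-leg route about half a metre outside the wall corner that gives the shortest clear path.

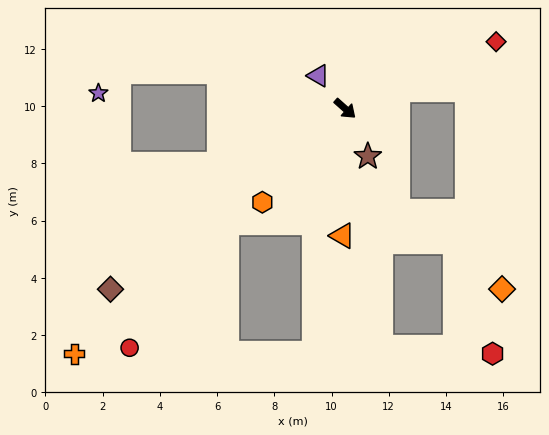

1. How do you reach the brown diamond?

turn right 101°, forward 10.3 m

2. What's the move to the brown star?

turn right 23°, forward 1.8 m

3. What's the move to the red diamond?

turn left 66°, forward 5.8 m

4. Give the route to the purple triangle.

turn left 171°, forward 1.5 m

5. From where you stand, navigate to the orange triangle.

turn right 50°, forward 4.4 m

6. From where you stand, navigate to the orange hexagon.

turn right 90°, forward 4.4 m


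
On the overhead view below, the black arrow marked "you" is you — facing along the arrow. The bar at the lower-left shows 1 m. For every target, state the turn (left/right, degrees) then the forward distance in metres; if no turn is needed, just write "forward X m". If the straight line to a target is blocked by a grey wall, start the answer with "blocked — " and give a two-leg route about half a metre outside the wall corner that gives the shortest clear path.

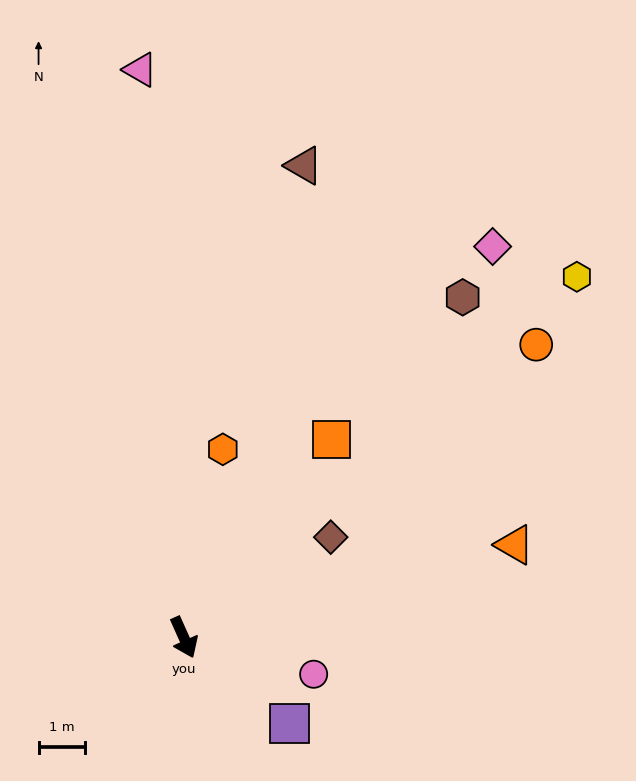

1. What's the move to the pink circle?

turn left 50°, forward 2.9 m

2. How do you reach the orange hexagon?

turn left 144°, forward 4.1 m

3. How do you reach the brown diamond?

turn left 100°, forward 3.8 m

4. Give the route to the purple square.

turn left 27°, forward 2.9 m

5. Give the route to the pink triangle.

turn left 160°, forward 12.2 m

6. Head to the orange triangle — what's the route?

turn left 82°, forward 7.4 m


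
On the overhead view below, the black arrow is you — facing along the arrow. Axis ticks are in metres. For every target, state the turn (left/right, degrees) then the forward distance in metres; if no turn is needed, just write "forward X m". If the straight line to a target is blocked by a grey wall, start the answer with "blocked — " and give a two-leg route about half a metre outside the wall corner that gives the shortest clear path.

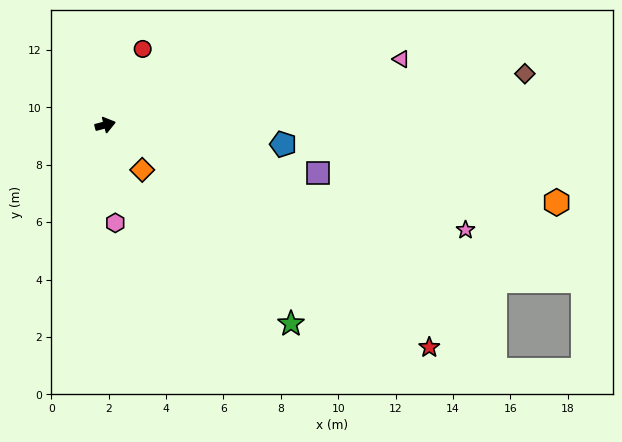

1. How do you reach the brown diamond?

turn right 8°, forward 14.7 m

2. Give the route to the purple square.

turn right 27°, forward 7.6 m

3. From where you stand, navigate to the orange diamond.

turn right 65°, forward 2.0 m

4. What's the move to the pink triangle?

turn right 2°, forward 10.6 m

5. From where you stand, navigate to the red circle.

turn left 49°, forward 2.9 m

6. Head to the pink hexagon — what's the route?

turn right 99°, forward 3.4 m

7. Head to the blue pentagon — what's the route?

turn right 21°, forward 6.2 m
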